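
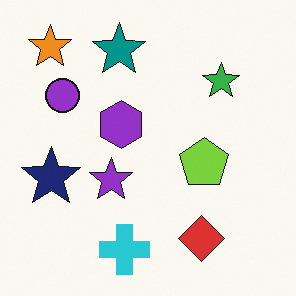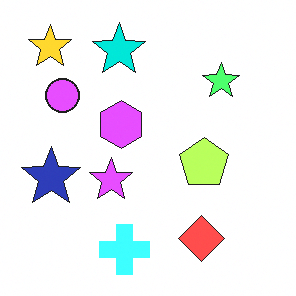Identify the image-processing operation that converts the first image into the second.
It was brightened a lot.

Every pixel — background and shapes alike — is uniformly brightened.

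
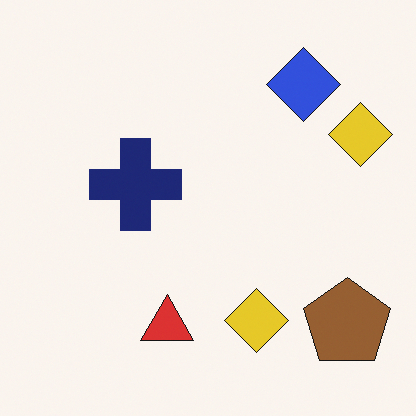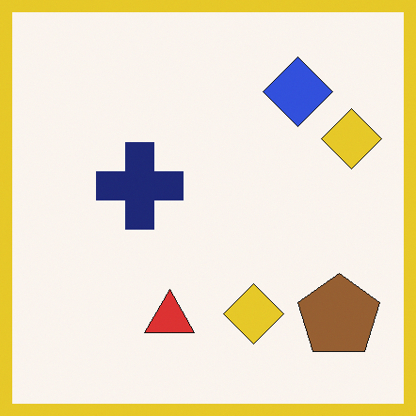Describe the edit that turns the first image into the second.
The transformation is: framed with a yellow border.

A solid yellow frame runs around the edge of the second image, with the content slightly shrunk inside it.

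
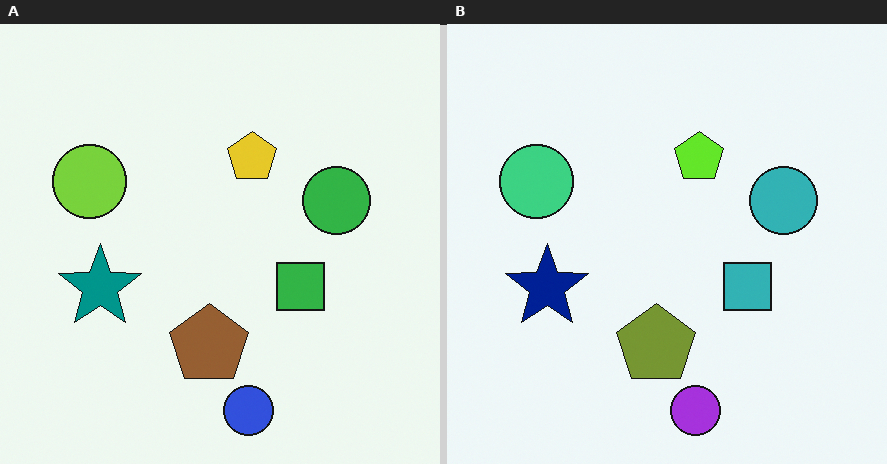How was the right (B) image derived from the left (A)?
The image was hue-shifted slightly.

Every shape's color has rotated by the same amount around the hue wheel — a uniform hue shift.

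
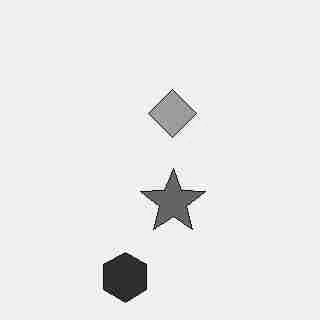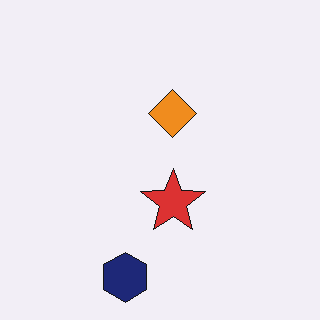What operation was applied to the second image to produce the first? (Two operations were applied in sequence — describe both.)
This is the original image degraded with heavy JPEG compression, then converted to grayscale.

Blocky 8×8 compression artifacts appear around shape edges and the flat background shows ringing — characteristic JPEG degradation. All color is removed — every shape is now a shade of grey.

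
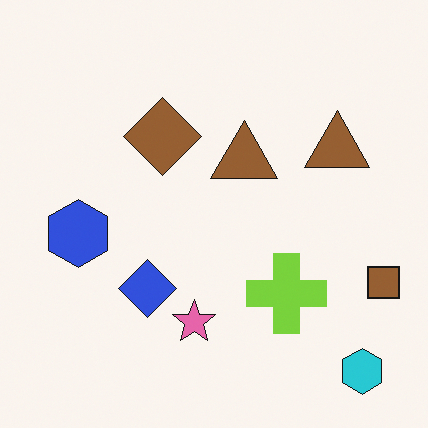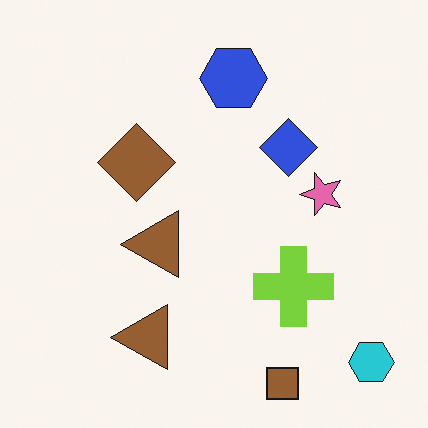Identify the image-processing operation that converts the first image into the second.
It was transposed (reflected across the top-left ↔ bottom-right diagonal).

Shapes have swapped their row and column positions — what was in the top-right is now in the bottom-left — a diagonal reflection.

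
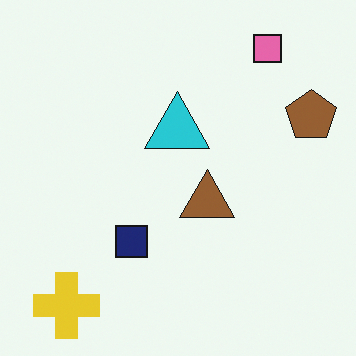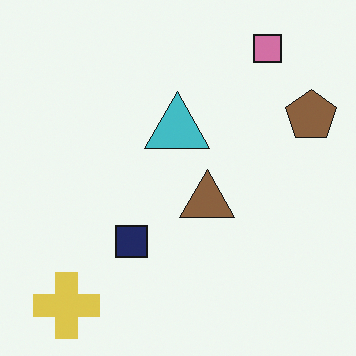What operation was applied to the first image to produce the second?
The second image is the first slightly desaturated.

All colors are more muted and greyish — a global saturation change.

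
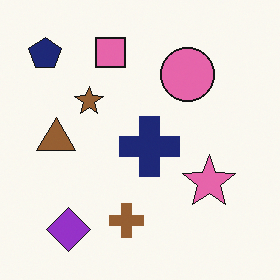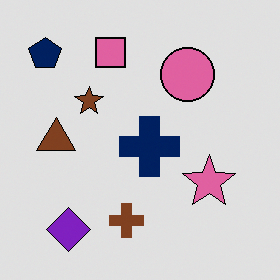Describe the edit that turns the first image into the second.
Posterized to a reduced palette.

Each flat color has snapped to a coarser quantized level — most visibly, the near-white background has dropped to a flat grey.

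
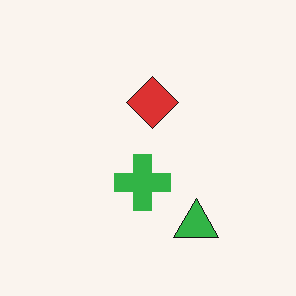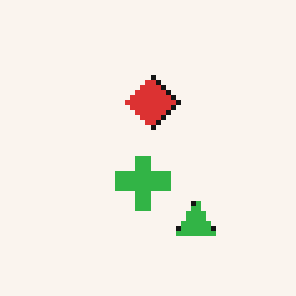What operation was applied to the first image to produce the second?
Lightly pixelated (a mild mosaic effect).

Shapes are reduced to large square blocks; fine edges and outlines are lost — a downscale-then-upscale (mosaic) effect.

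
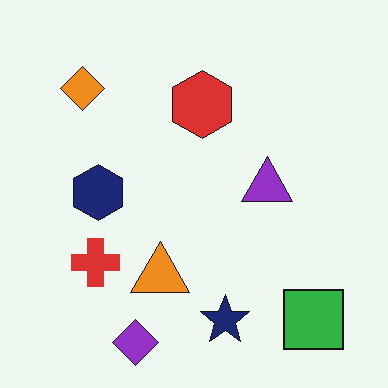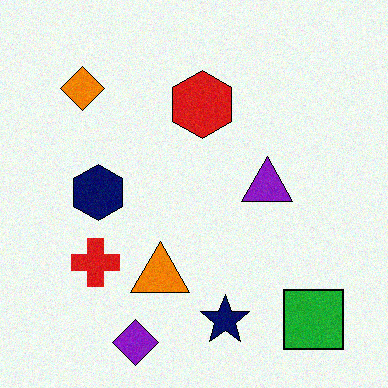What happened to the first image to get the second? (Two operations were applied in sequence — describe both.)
It was degraded with a light layer of grain, then given slightly increased contrast.

Random speckle covers the whole image, including the flat background. Tones are pushed away from mid-grey across the whole image — a global contrast change.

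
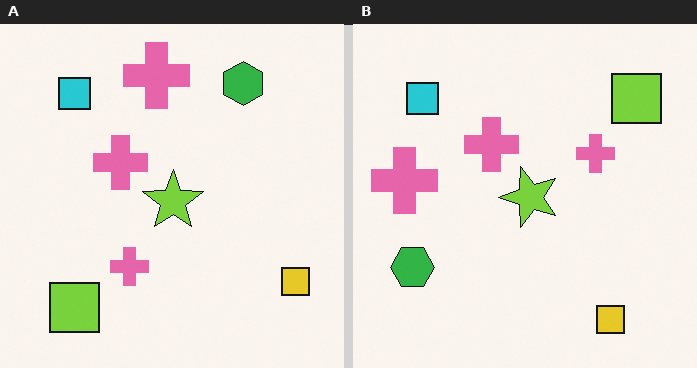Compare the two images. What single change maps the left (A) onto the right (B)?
The image was transposed (reflected across the top-left ↔ bottom-right diagonal).

Shapes have swapped their row and column positions — what was in the top-right is now in the bottom-left — a diagonal reflection.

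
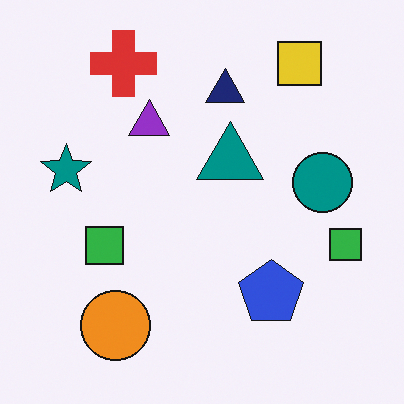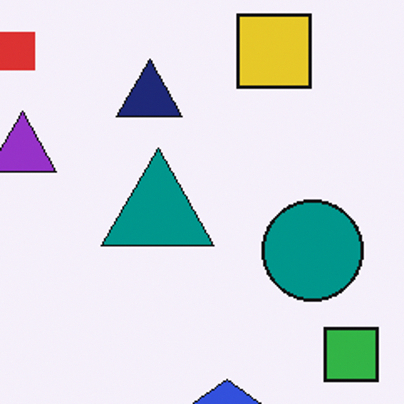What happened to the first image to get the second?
This is the original image cropped tightly and scaled back up.

The visible shapes are larger and the field of view is narrower; shapes near the original edges may be partly or wholly outside the frame — a crop-and-rescale.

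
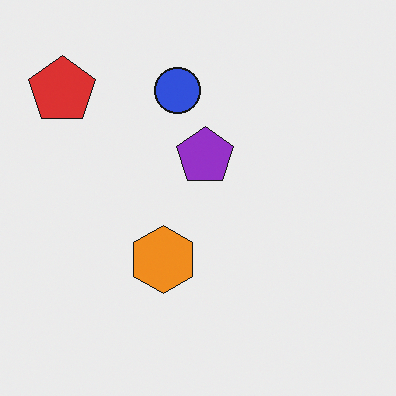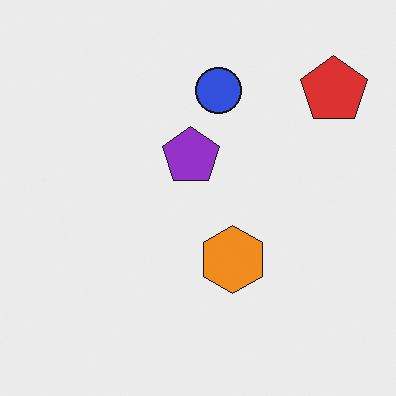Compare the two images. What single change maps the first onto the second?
The transformation is: flipped horizontally (left ↔ right).

The red pentagon is in the top-left of the first image and the top-right of the second — shapes on opposite sides of the vertical midline have swapped in a mirror flip.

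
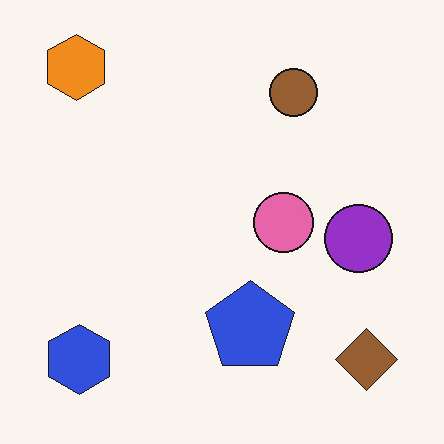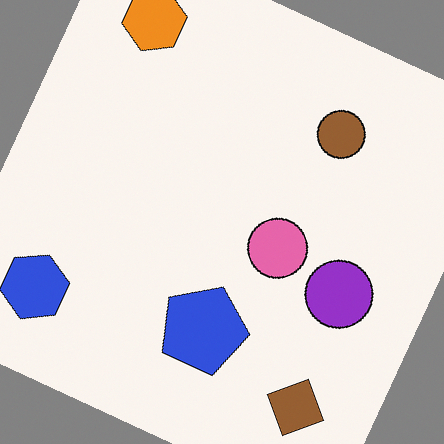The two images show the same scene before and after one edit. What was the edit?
The second image is the first rotated clockwise by a moderate amount.

Every shape is tilted by the same angle and the image corners show triangular fill wedges — a whole-image rotation by a non-right angle.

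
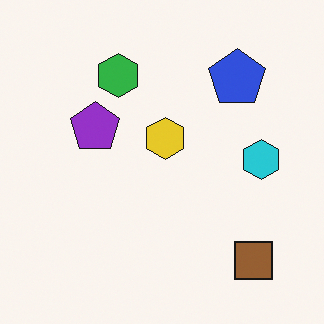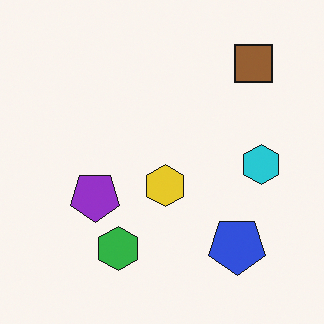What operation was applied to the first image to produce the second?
The transformation is: flipped vertically (top ↔ bottom).

The brown square is in the bottom-right of the first image and the top-right of the second — shapes on opposite sides of the horizontal midline have swapped in a mirror flip.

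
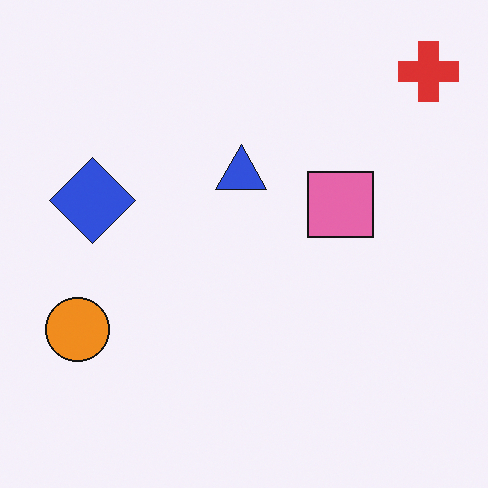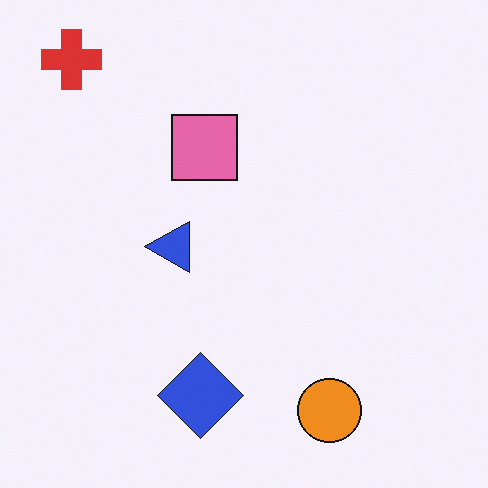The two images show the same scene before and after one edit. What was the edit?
The transformation is: rotated 90° counter-clockwise.

The red cross sits in the top-right of the first image and the top-left of the second — consistent with a whole-image 90° counter-clockwise rotation.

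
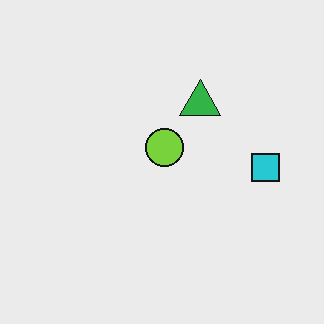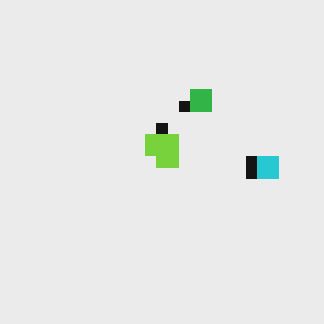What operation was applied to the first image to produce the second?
The transformation is: coarsely pixelated.

Shapes are reduced to large square blocks; fine edges and outlines are lost — a downscale-then-upscale (mosaic) effect.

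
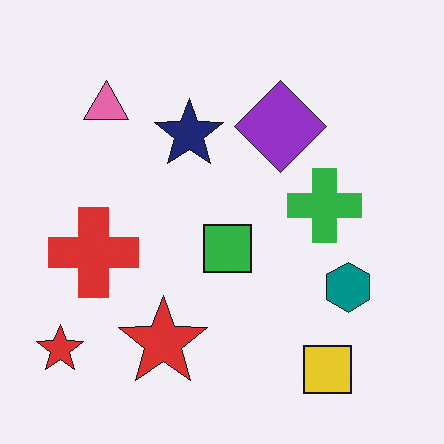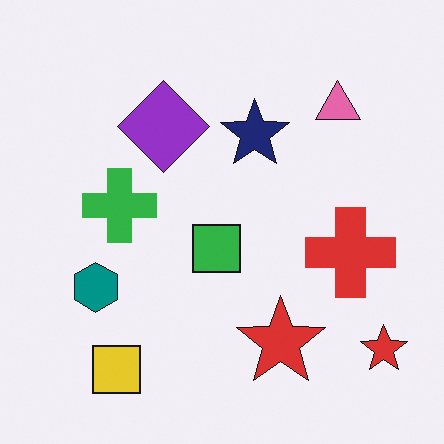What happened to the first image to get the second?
It was flipped horizontally (left ↔ right).

The red cross is in the left of the first image and the right of the second — shapes on opposite sides of the vertical midline have swapped in a mirror flip.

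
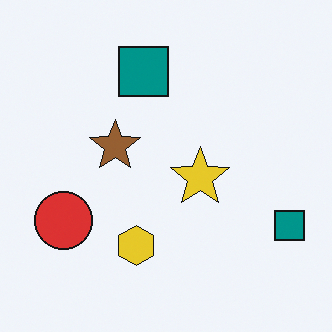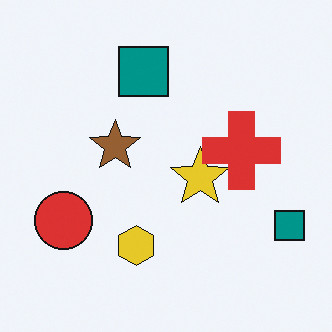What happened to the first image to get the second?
Overlaid with an additional red cross.

A red cross appears in the second image that is absent from the first.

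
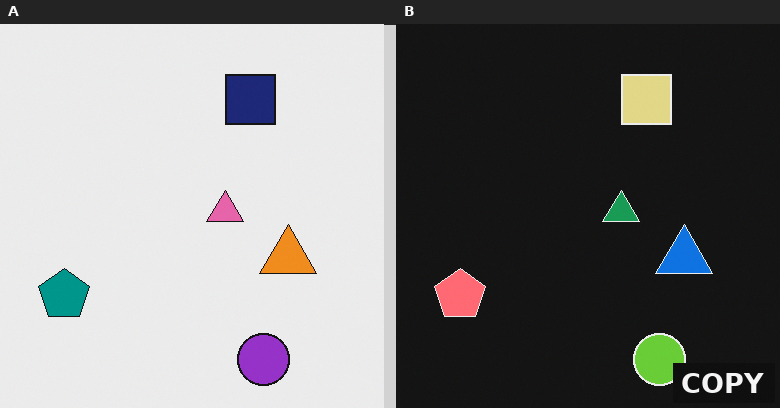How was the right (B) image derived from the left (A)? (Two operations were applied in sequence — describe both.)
Color-inverted (negative), then watermarked with the text "COPY" in the lower-right corner.

The light background has become dark and every shape's color is its complement — a photographic negative. A dark label reading "COPY" appears in the lower-right corner.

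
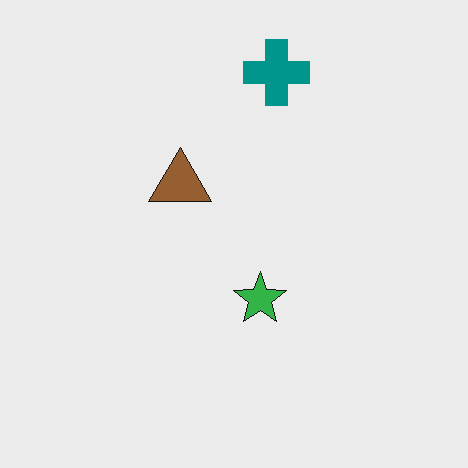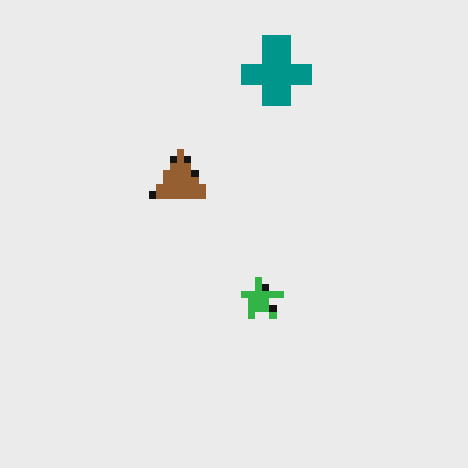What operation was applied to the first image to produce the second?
The image was pixelated into visible square blocks.

Shapes are reduced to large square blocks; fine edges and outlines are lost — a downscale-then-upscale (mosaic) effect.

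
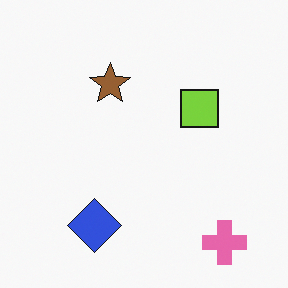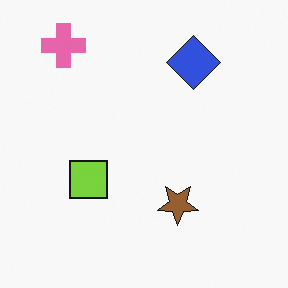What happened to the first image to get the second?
The transformation is: rotated 180°.

The pink cross sits in the bottom-right of the first image and the top-left of the second — consistent with a whole-image 180° rotation.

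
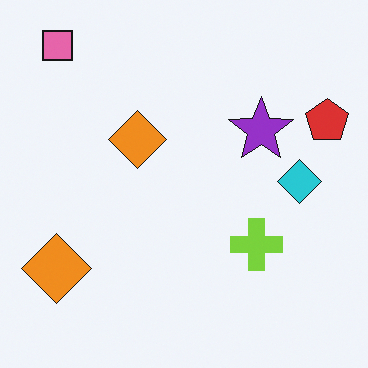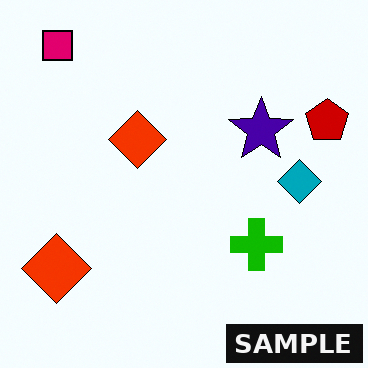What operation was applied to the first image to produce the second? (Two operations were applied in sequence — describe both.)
It was boosted in contrast, then watermarked with the text "SAMPLE" in the lower-right corner.

Tones are pushed away from mid-grey across the whole image — a global contrast change. A dark label reading "SAMPLE" appears in the lower-right corner.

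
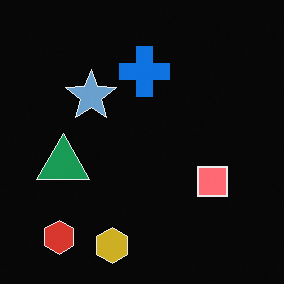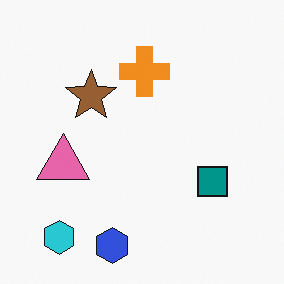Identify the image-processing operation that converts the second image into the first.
The first image is the second color-inverted (negative).

The light background has become dark and every shape's color is its complement — a photographic negative.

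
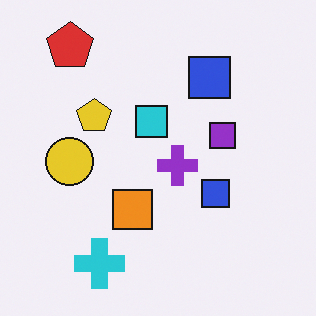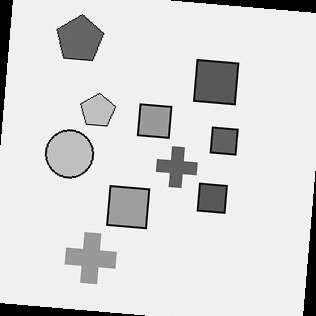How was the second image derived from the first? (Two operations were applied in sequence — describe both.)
The transformation is: rotated clockwise by a slight angle, then converted to grayscale.

Every shape is tilted by the same angle and the image corners show triangular fill wedges — a whole-image rotation by a non-right angle. All color is removed — every shape is now a shade of grey.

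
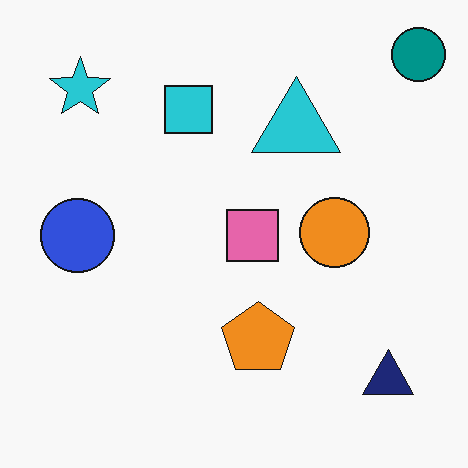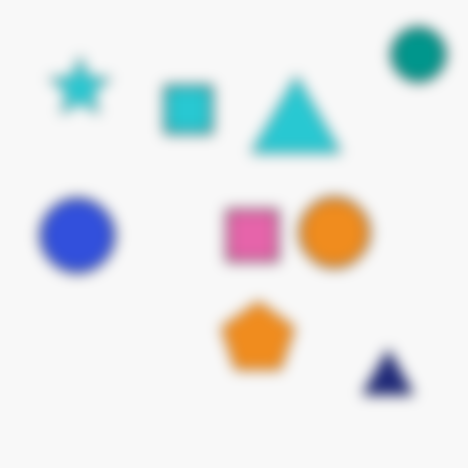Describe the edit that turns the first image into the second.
The second image is the first strongly gaussian-blurred.

Shape edges and outlines are uniformly softened across the whole image.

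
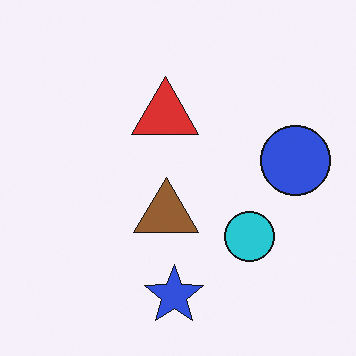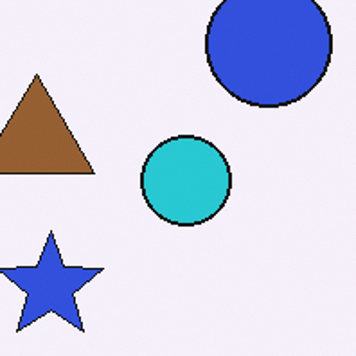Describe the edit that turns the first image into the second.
This is the original image cropped to a noticeably smaller region and rescaled.

The visible shapes are larger and the field of view is narrower; shapes near the original edges may be partly or wholly outside the frame — a crop-and-rescale.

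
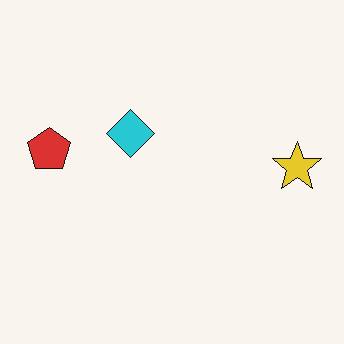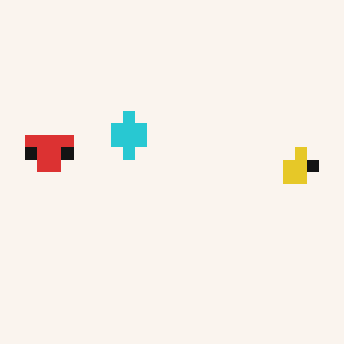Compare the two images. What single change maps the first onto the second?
The second image is the first coarsely pixelated.

Shapes are reduced to large square blocks; fine edges and outlines are lost — a downscale-then-upscale (mosaic) effect.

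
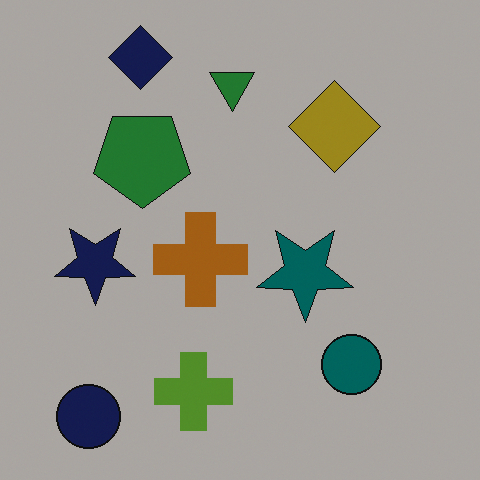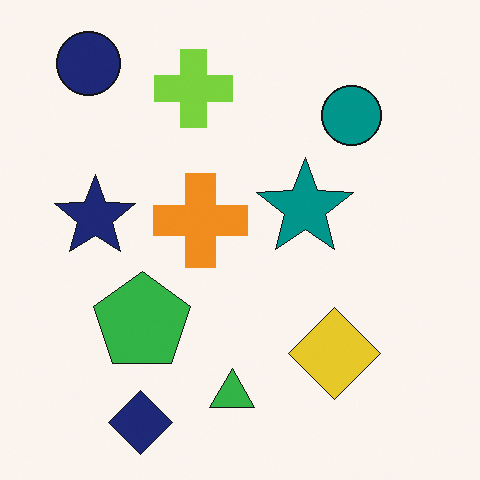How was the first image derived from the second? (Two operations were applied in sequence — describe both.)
It was flipped vertically (top ↔ bottom), then darkened a lot.

The navy diamond is in the bottom-left of the second image and the top-left of the first — shapes on opposite sides of the horizontal midline have swapped in a mirror flip. Every pixel — background and shapes alike — is uniformly darkened.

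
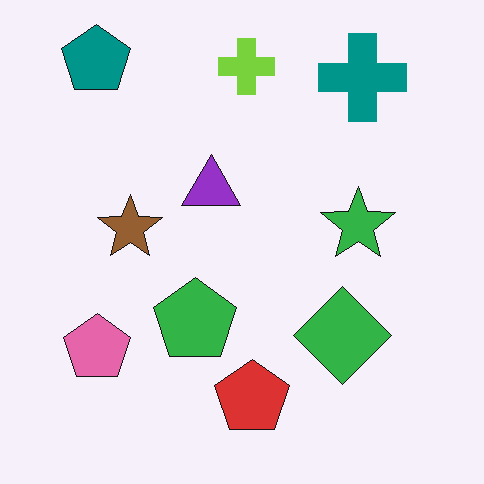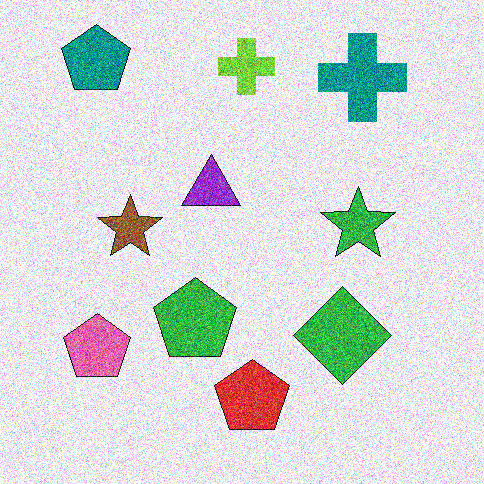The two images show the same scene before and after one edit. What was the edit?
The image was degraded with strong gaussian noise.

Random speckle covers the whole image, including the flat background.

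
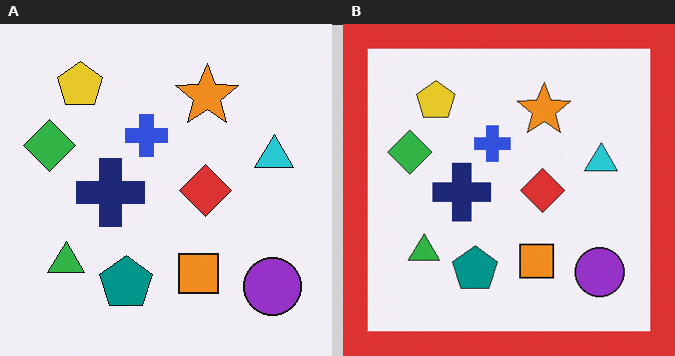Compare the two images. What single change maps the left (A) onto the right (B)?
The image was framed with a red border.

A solid red frame runs around the edge of the right (B) image, with the content slightly shrunk inside it.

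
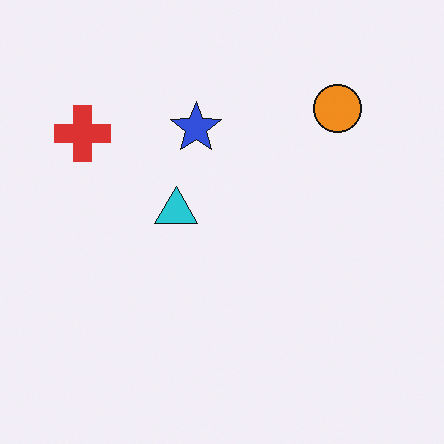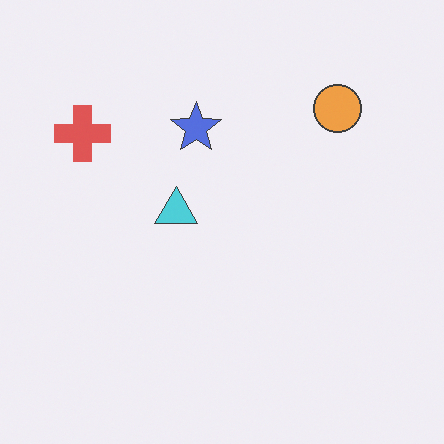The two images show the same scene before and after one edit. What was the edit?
Given slightly reduced contrast.

Tones are pushed toward mid-grey across the whole image — a global contrast change.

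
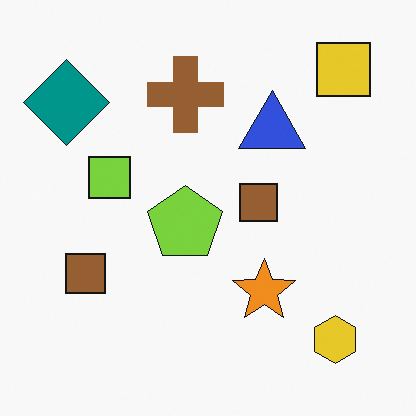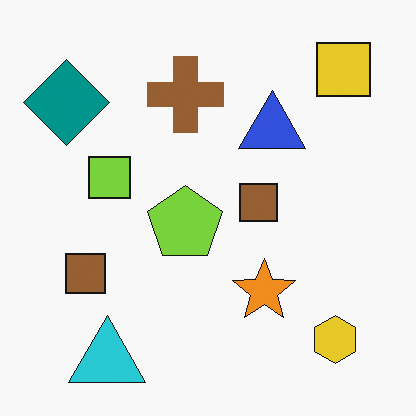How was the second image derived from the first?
The transformation is: overlaid with an additional cyan triangle.

A cyan triangle appears in the second image that is absent from the first.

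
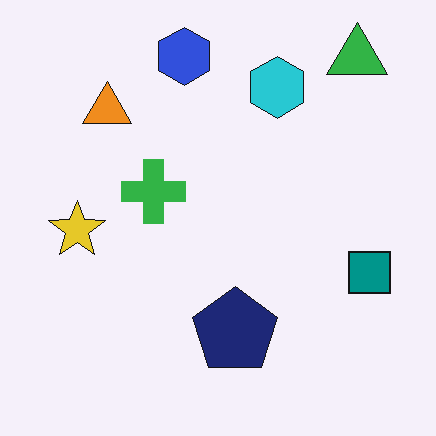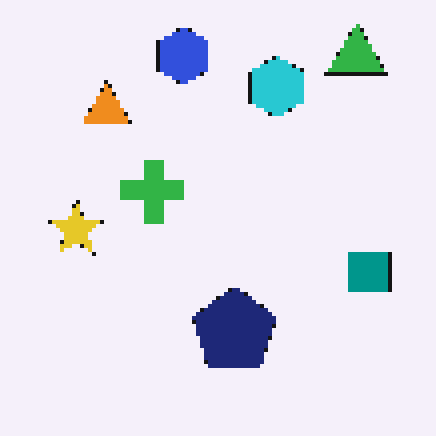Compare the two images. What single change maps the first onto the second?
The second image is the first mildly pixelated.

Shapes are reduced to large square blocks; fine edges and outlines are lost — a downscale-then-upscale (mosaic) effect.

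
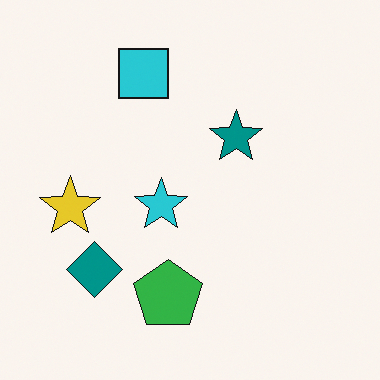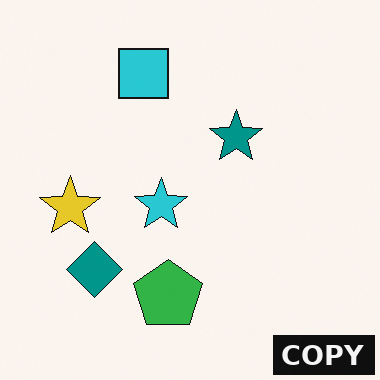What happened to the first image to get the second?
The second image is the first watermarked with the text "COPY" in the lower-right corner.

A dark label reading "COPY" appears in the lower-right corner.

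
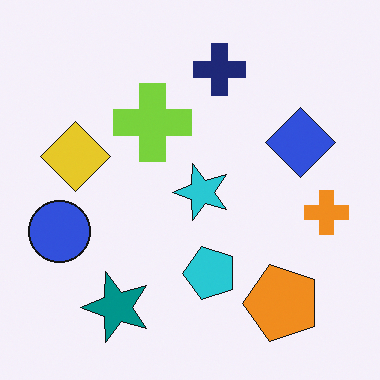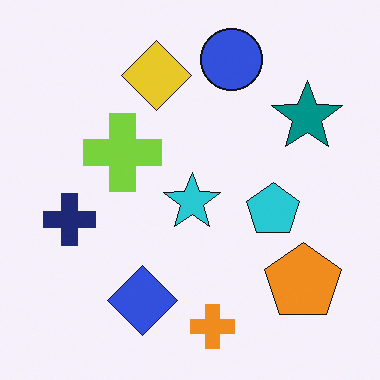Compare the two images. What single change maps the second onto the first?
It was transposed (reflected across the top-left ↔ bottom-right diagonal).

Shapes have swapped their row and column positions — what was in the top-right is now in the bottom-left — a diagonal reflection.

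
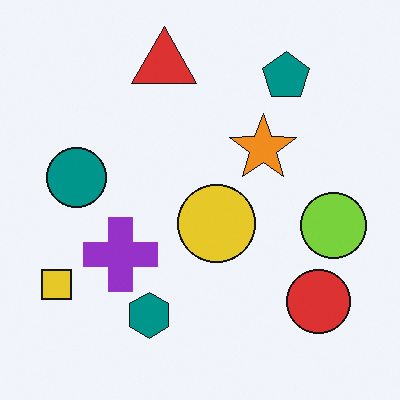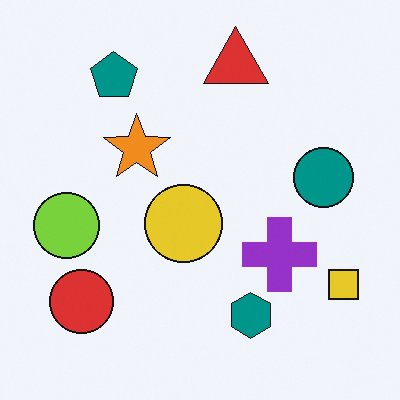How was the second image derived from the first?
This is the original image flipped horizontally (left ↔ right).

The yellow square is in the bottom-left of the first image and the bottom-right of the second — shapes on opposite sides of the vertical midline have swapped in a mirror flip.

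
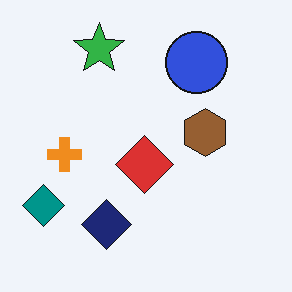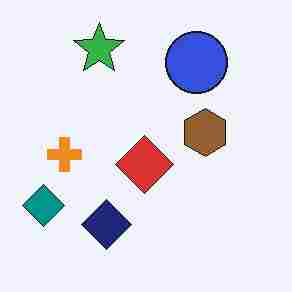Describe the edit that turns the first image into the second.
It was heavily JPEG-compressed with obvious blocking artifacts.

Blocky 8×8 compression artifacts appear around shape edges and the flat background shows ringing — characteristic JPEG degradation.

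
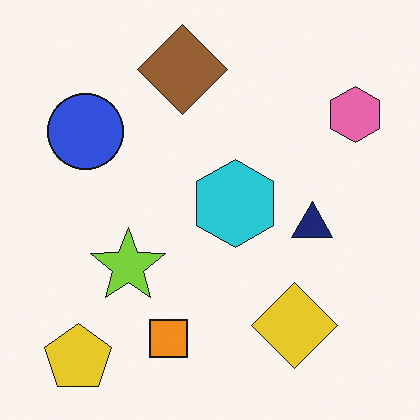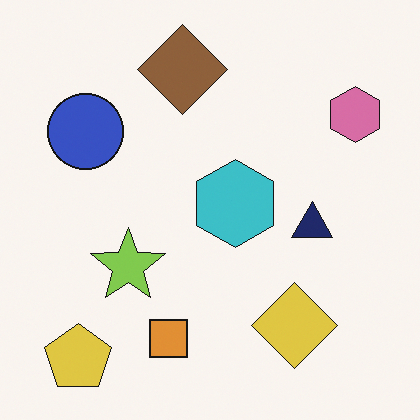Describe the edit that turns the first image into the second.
It was slightly desaturated.

All colors are more muted and greyish — a global saturation change.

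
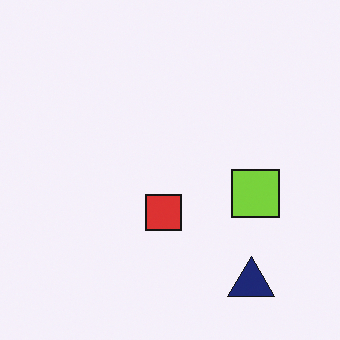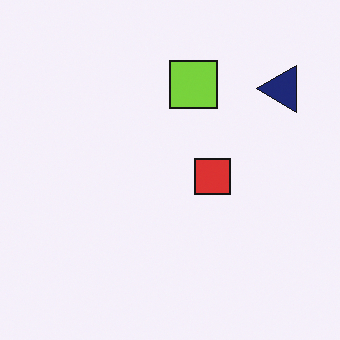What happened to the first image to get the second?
The image was rotated 90° counter-clockwise.

The navy triangle sits in the bottom-right of the first image and the top-right of the second — consistent with a whole-image 90° counter-clockwise rotation.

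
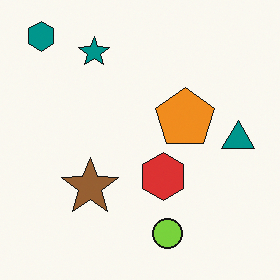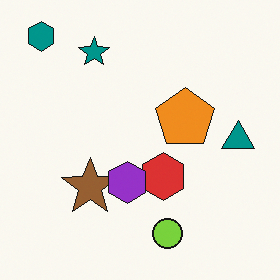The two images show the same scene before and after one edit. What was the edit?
The image was overlaid with an additional purple hexagon.

A purple hexagon appears in the second image that is absent from the first.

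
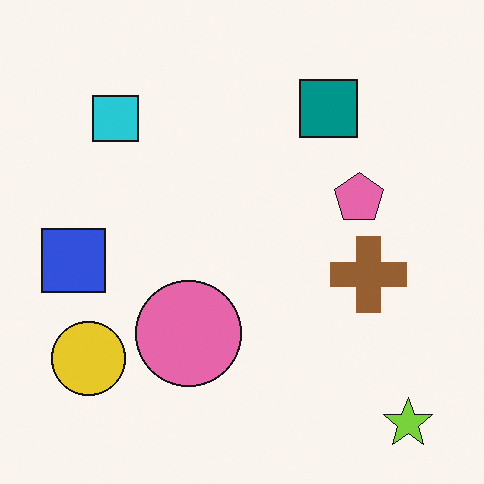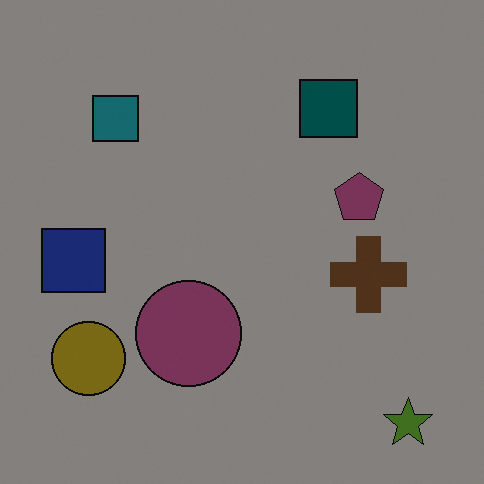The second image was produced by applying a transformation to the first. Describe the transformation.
Noticeably darkened.

Every pixel — background and shapes alike — is uniformly darkened.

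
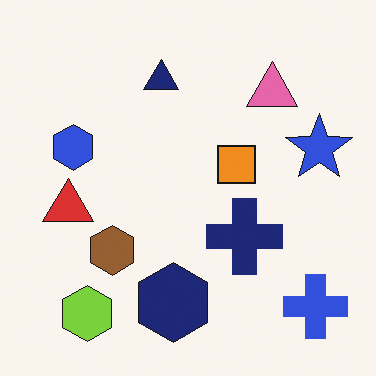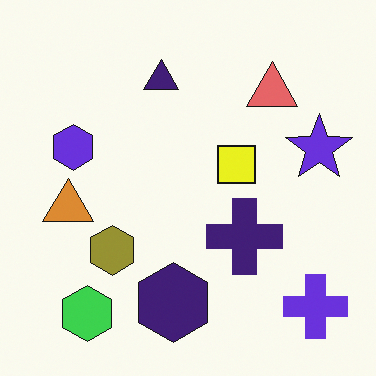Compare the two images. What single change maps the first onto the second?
This is the original image hue-shifted by a small amount.

Every shape's color has rotated by the same amount around the hue wheel — a uniform hue shift.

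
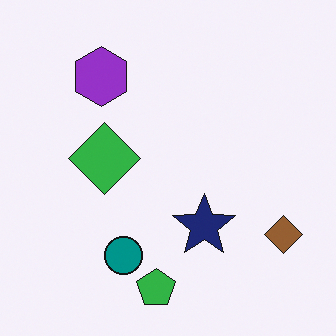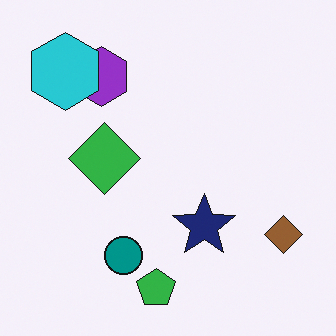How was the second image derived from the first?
It was overlaid with an additional cyan hexagon.

A cyan hexagon appears in the second image that is absent from the first.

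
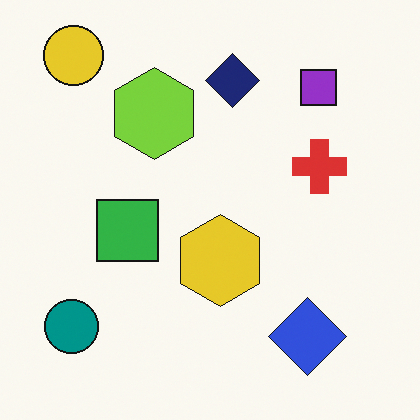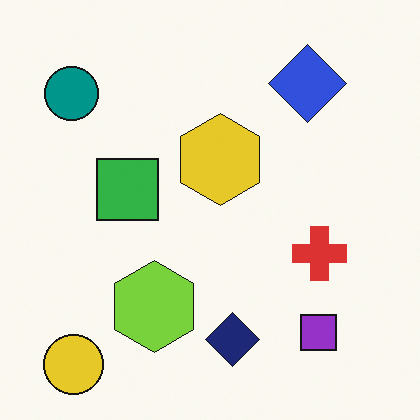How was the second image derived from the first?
This is the original image flipped vertically (top ↔ bottom).

The yellow circle is in the top-left of the first image and the bottom-left of the second — shapes on opposite sides of the horizontal midline have swapped in a mirror flip.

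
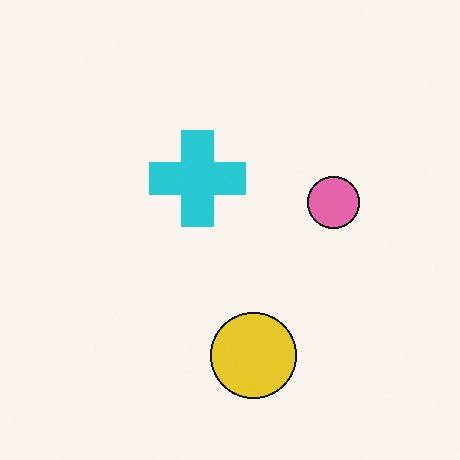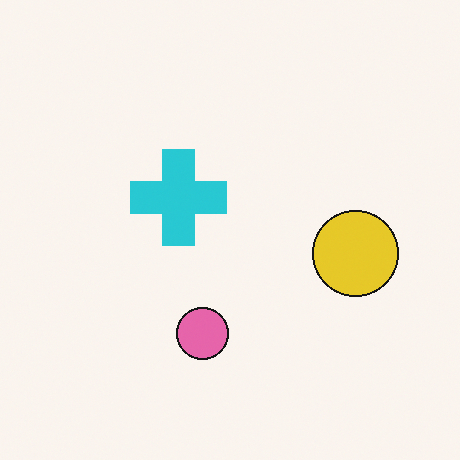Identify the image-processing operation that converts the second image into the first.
This is the original image transposed (reflected across the top-left ↔ bottom-right diagonal).

Shapes have swapped their row and column positions — what was in the top-right is now in the bottom-left — a diagonal reflection.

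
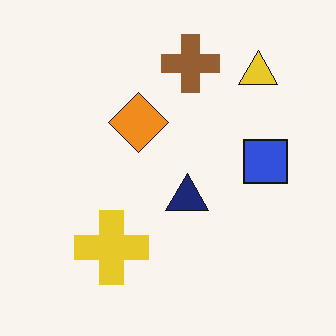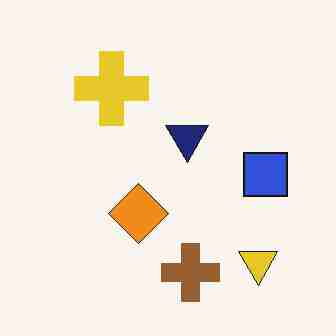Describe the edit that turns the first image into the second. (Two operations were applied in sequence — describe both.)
The second image is the first heavily JPEG-compressed with obvious blocking artifacts, then flipped vertically (top ↔ bottom).

Blocky 8×8 compression artifacts appear around shape edges and the flat background shows ringing — characteristic JPEG degradation. The brown cross is in the top of the first image and the bottom of the second — shapes on opposite sides of the horizontal midline have swapped in a mirror flip.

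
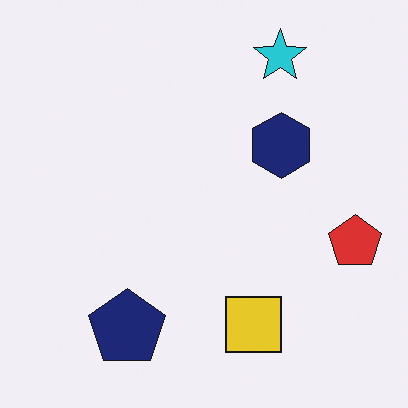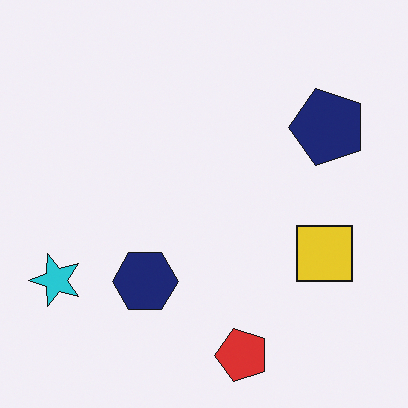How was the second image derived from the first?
This is the original image transposed (reflected across the top-left ↔ bottom-right diagonal).

Shapes have swapped their row and column positions — what was in the top-right is now in the bottom-left — a diagonal reflection.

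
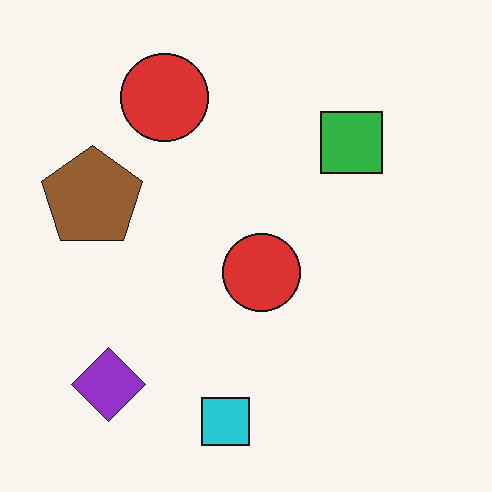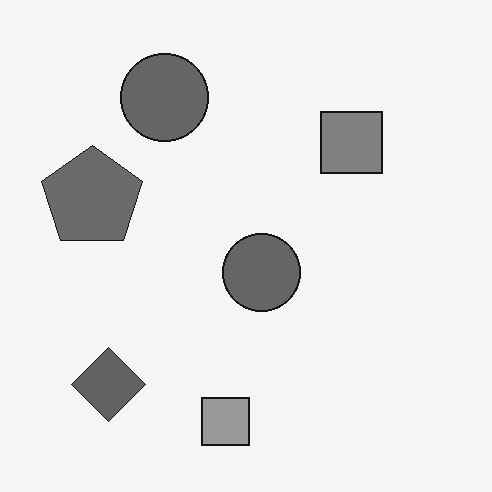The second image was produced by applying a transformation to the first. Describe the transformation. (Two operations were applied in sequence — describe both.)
The image was converted to grayscale, then given moderate JPEG compression.

All color is removed — every shape is now a shade of grey. Blocky 8×8 compression artifacts appear around shape edges and the flat background shows ringing — characteristic JPEG degradation.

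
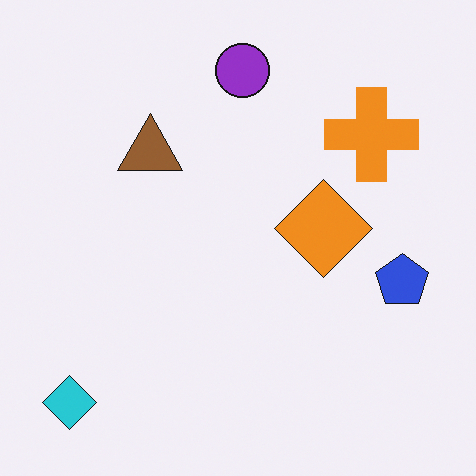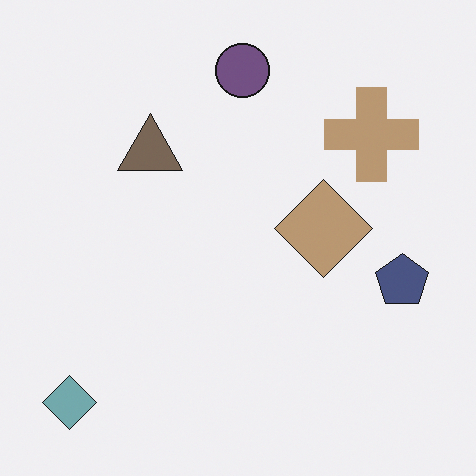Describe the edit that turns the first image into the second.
This is the original image made much more muted (saturation change).

All colors are more muted and greyish — a global saturation change.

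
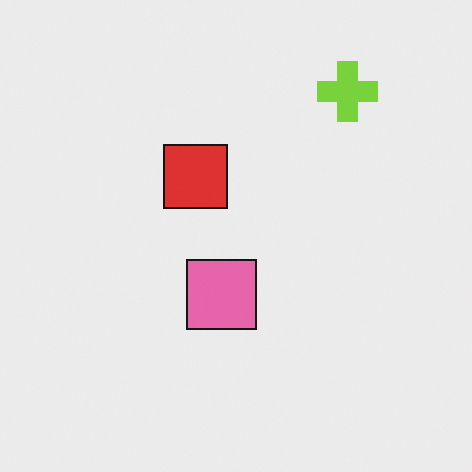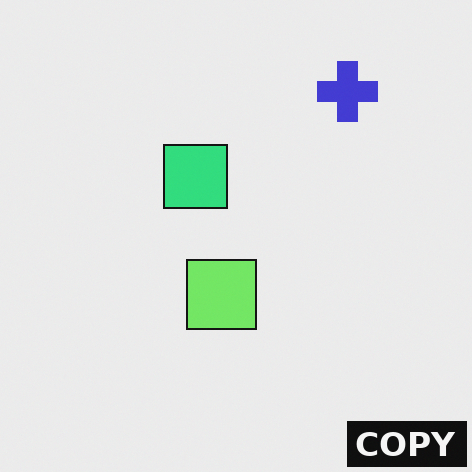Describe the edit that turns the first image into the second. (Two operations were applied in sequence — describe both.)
This is the original image hue-shifted noticeably, then watermarked with the text "COPY" in the lower-right corner.

Every shape's color has rotated by the same amount around the hue wheel — a uniform hue shift. A dark label reading "COPY" appears in the lower-right corner.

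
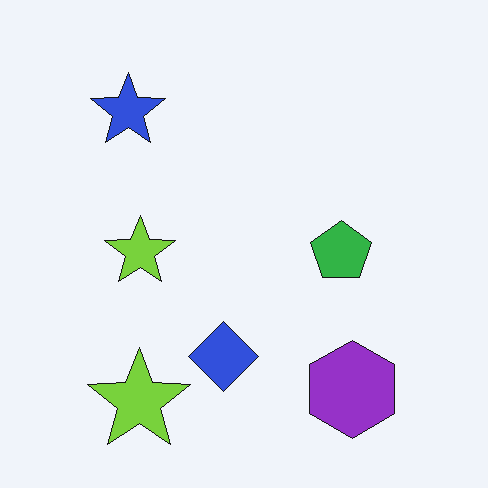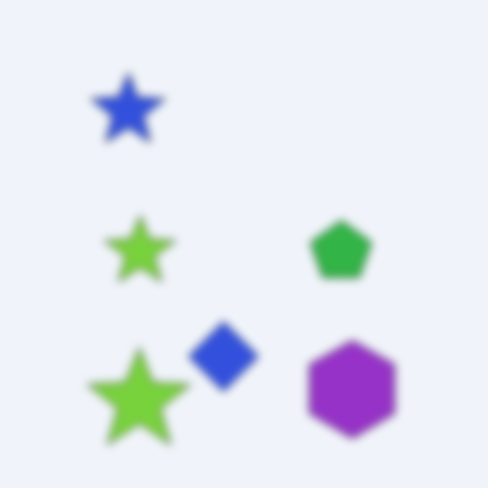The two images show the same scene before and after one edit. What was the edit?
The transformation is: noticeably gaussian-blurred.

Shape edges and outlines are uniformly softened across the whole image.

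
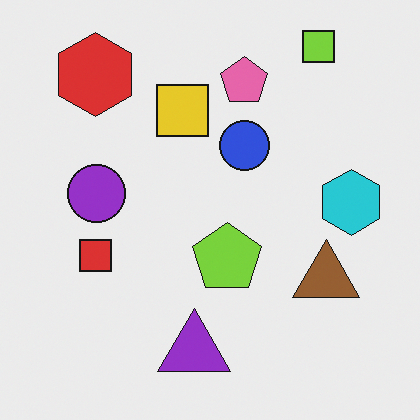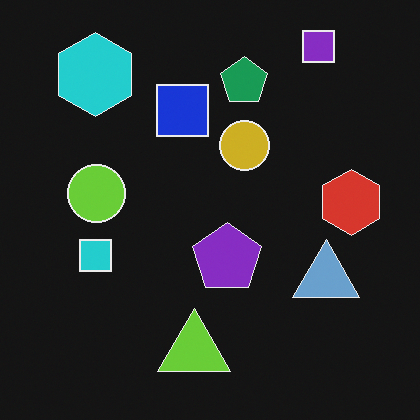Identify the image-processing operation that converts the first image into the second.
The second image is the first color-inverted (negative).

The light background has become dark and every shape's color is its complement — a photographic negative.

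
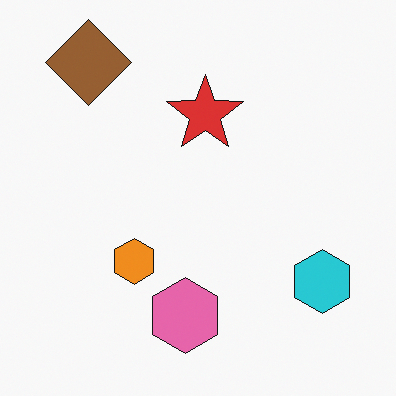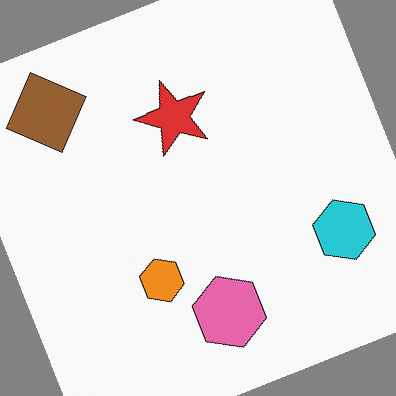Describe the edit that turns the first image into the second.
The transformation is: rotated counter-clockwise by a clearly visible amount.

Every shape is tilted by the same angle and the image corners show triangular fill wedges — a whole-image rotation by a non-right angle.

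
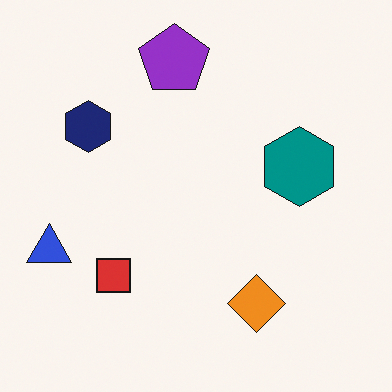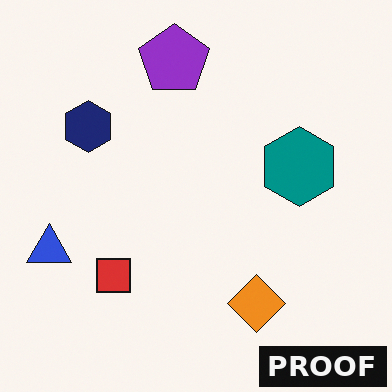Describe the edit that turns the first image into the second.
The transformation is: watermarked with the text "PROOF" in the lower-right corner.

A dark label reading "PROOF" appears in the lower-right corner.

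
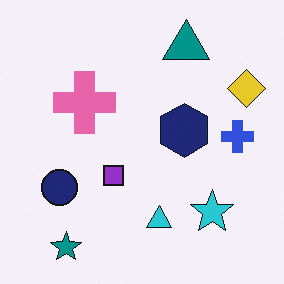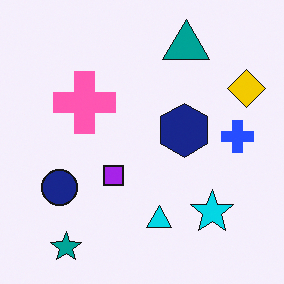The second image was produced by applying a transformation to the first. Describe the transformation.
The second image is the first slightly oversaturated.

All colors are more vivid — a global saturation change.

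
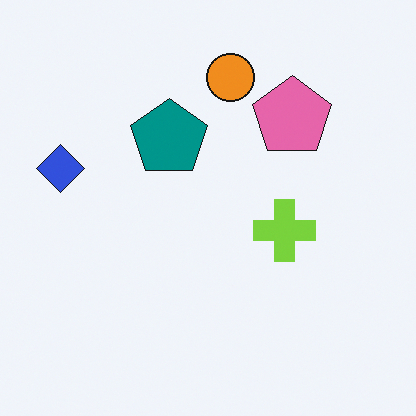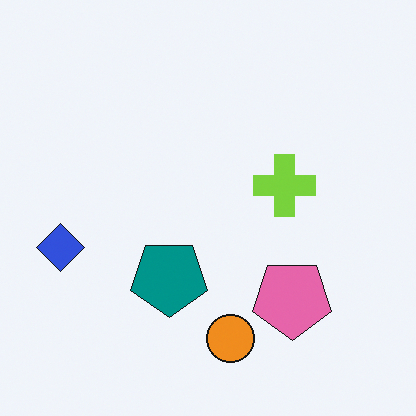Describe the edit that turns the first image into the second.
The transformation is: flipped vertically (top ↔ bottom).

The orange circle is in the top of the first image and the bottom of the second — shapes on opposite sides of the horizontal midline have swapped in a mirror flip.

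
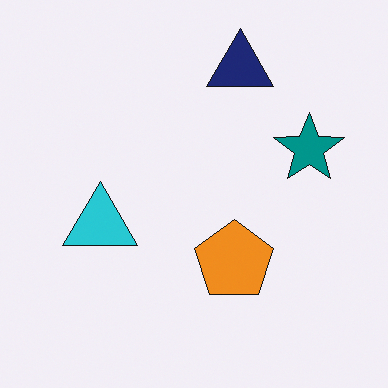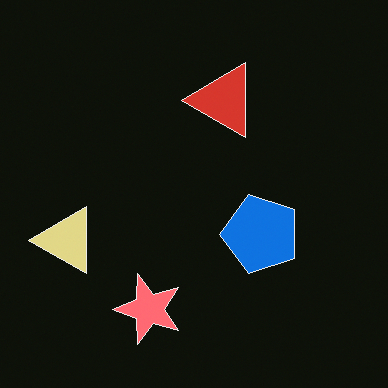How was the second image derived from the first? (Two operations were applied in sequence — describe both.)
The second image is the first color-inverted (negative), then transposed (reflected across the top-left ↔ bottom-right diagonal).

The light background has become dark and every shape's color is its complement — a photographic negative. Shapes have swapped their row and column positions — what was in the top-right is now in the bottom-left — a diagonal reflection.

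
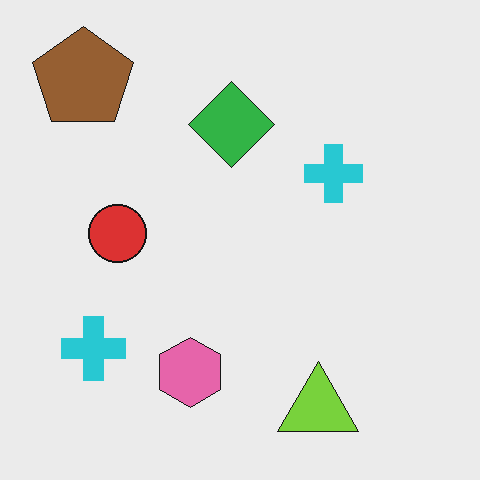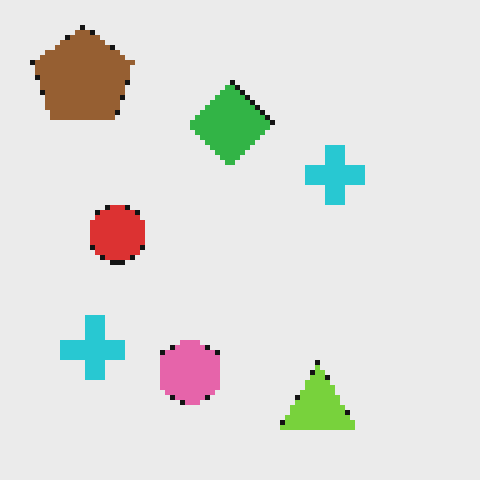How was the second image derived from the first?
The second image is the first mildly pixelated.

Shapes are reduced to large square blocks; fine edges and outlines are lost — a downscale-then-upscale (mosaic) effect.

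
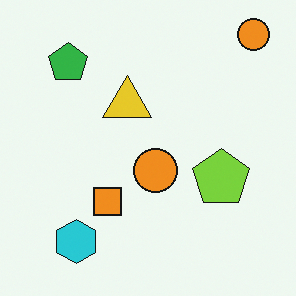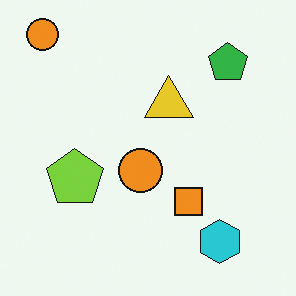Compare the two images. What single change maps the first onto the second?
Flipped horizontally (left ↔ right).

The green pentagon is in the top-left of the first image and the top-right of the second — shapes on opposite sides of the vertical midline have swapped in a mirror flip.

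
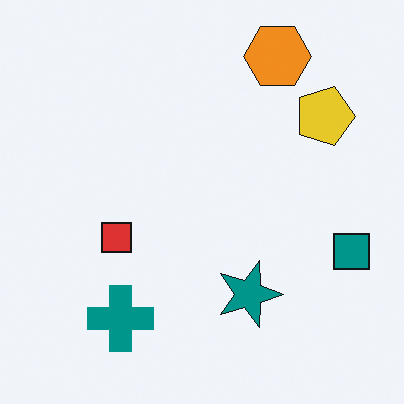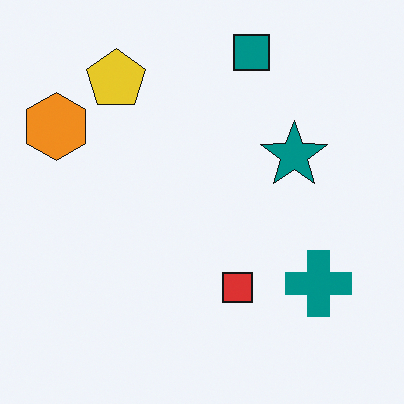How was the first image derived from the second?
It was rotated 90° clockwise.

The orange hexagon sits in the top-left of the second image and the top-right of the first — consistent with a whole-image 90° clockwise rotation.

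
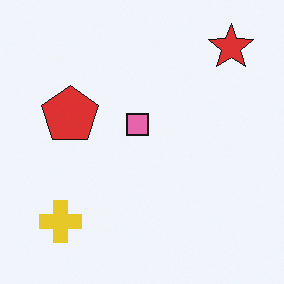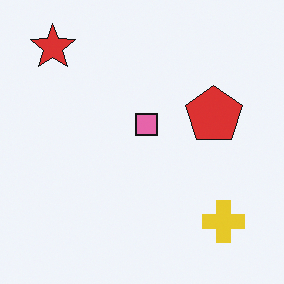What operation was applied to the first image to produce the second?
Flipped horizontally (left ↔ right).

The red star is in the top-right of the first image and the top-left of the second — shapes on opposite sides of the vertical midline have swapped in a mirror flip.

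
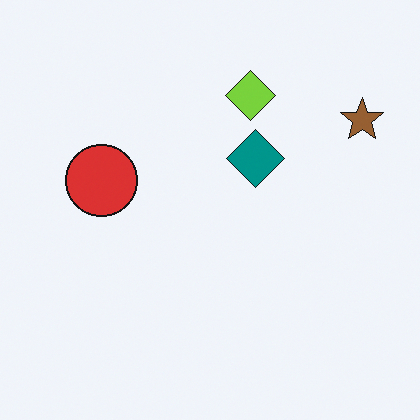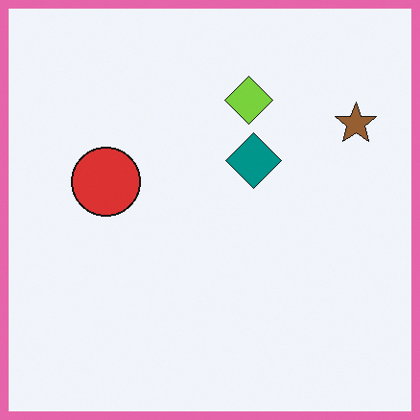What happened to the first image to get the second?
It was framed with a pink border.

A solid pink frame runs around the edge of the second image, with the content slightly shrunk inside it.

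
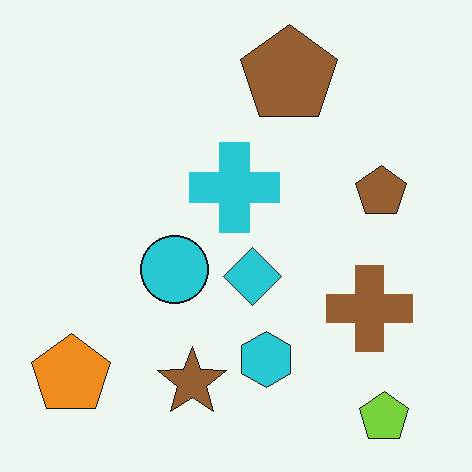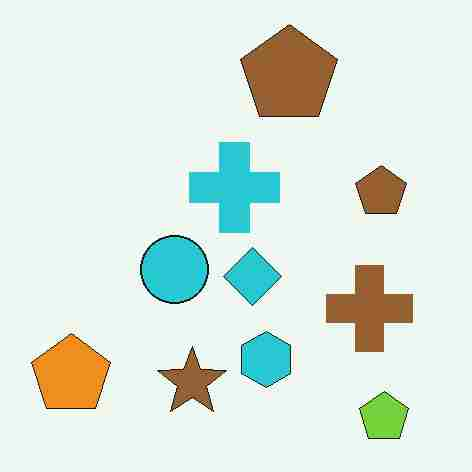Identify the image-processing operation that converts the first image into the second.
Heavily JPEG-compressed with obvious blocking artifacts.

Blocky 8×8 compression artifacts appear around shape edges and the flat background shows ringing — characteristic JPEG degradation.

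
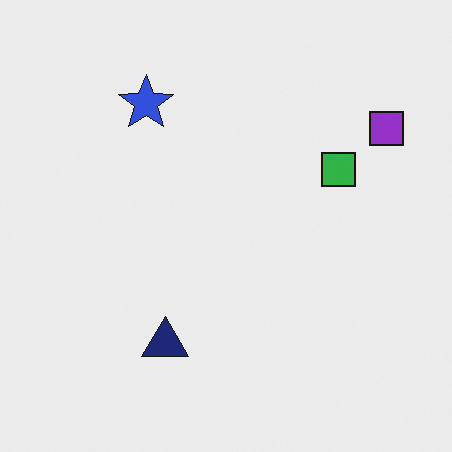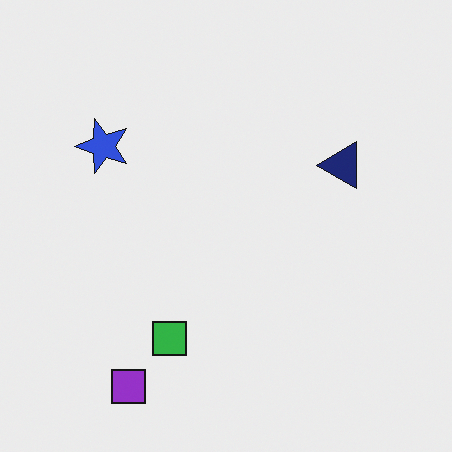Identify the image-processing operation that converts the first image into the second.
It was transposed (reflected across the top-left ↔ bottom-right diagonal).

Shapes have swapped their row and column positions — what was in the top-right is now in the bottom-left — a diagonal reflection.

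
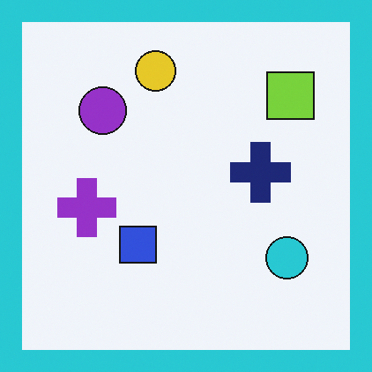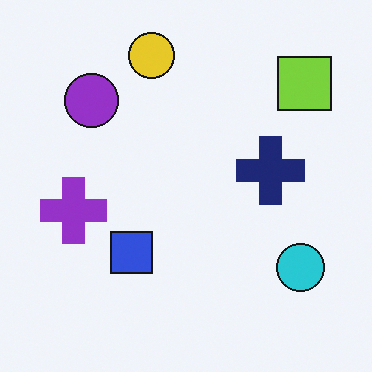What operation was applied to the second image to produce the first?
Framed with a cyan border.

A solid cyan frame runs around the edge of the first image, with the content slightly shrunk inside it.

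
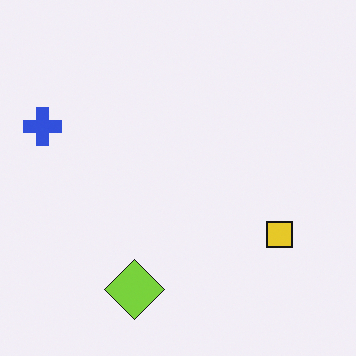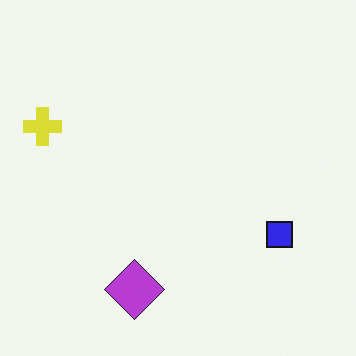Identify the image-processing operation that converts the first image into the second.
The second image is the first hue-shifted through roughly half the color wheel.

Every shape's color has rotated by the same amount around the hue wheel — a uniform hue shift.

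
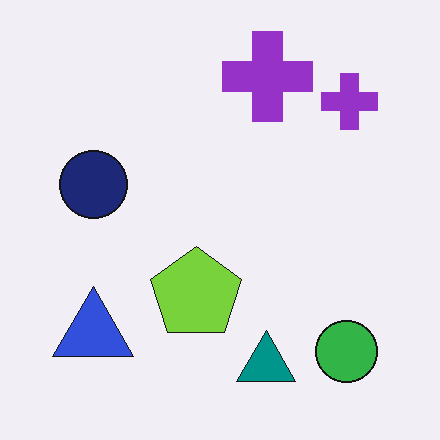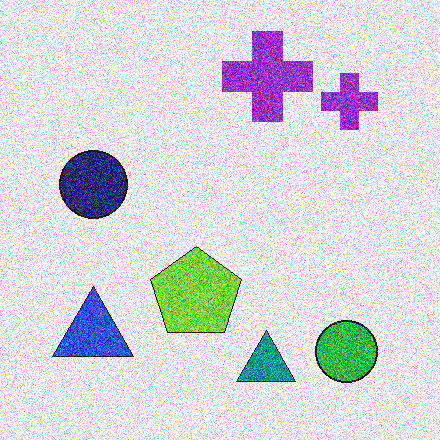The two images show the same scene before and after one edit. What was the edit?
This is the original image degraded with heavy additive noise.

Random speckle covers the whole image, including the flat background.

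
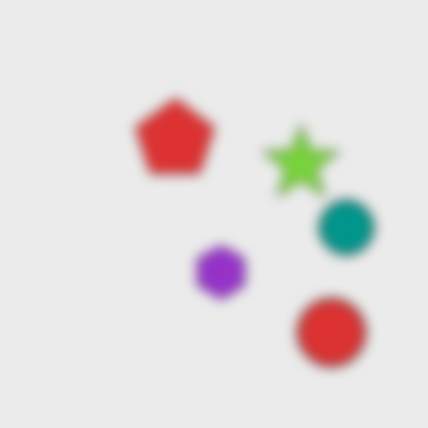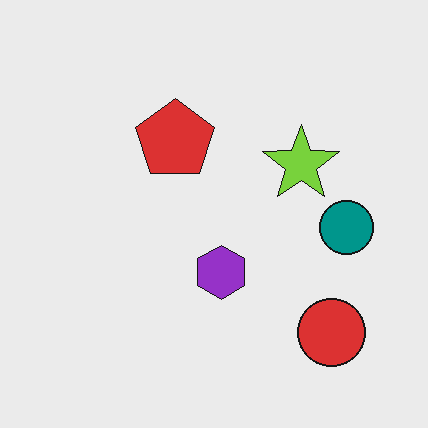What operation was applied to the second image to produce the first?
The transformation is: heavily blurred.

Shape edges and outlines are uniformly softened across the whole image.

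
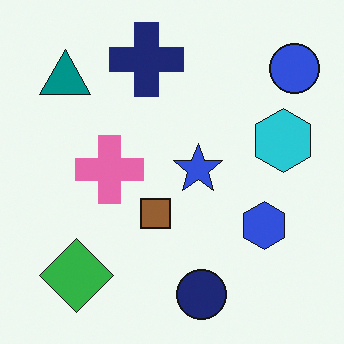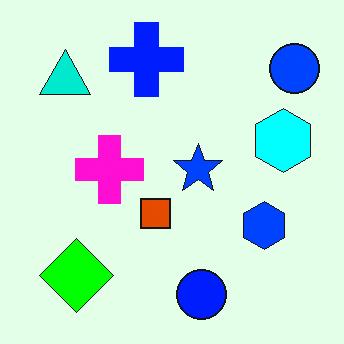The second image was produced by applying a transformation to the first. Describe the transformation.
The image was heavily oversaturated.

All colors are more vivid — a global saturation change.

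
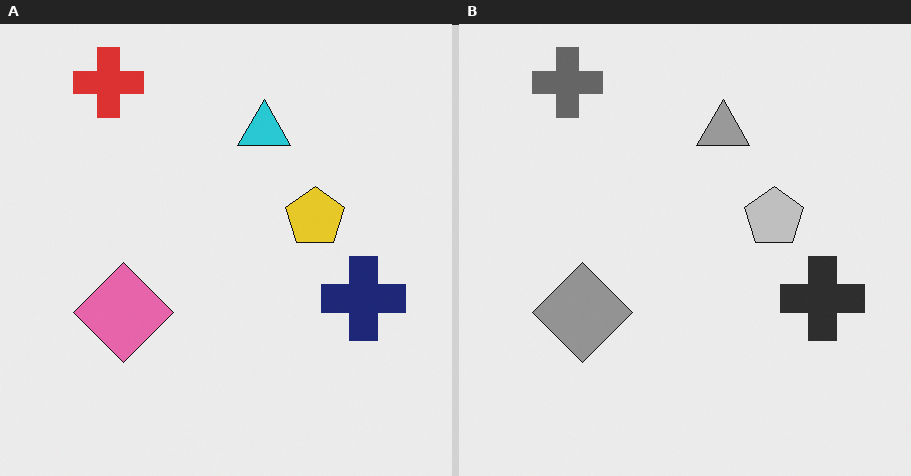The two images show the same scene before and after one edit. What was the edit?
This is the original image converted to grayscale.

All color is removed — every shape is now a shade of grey.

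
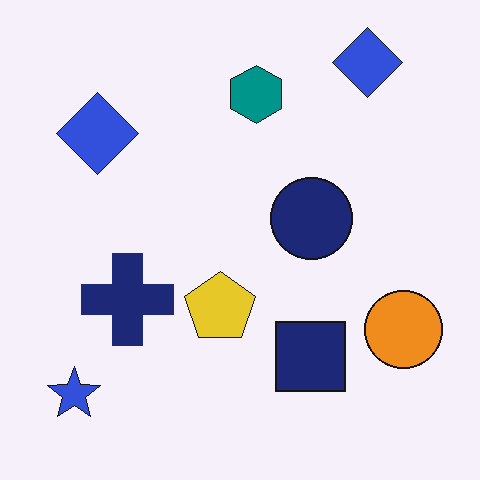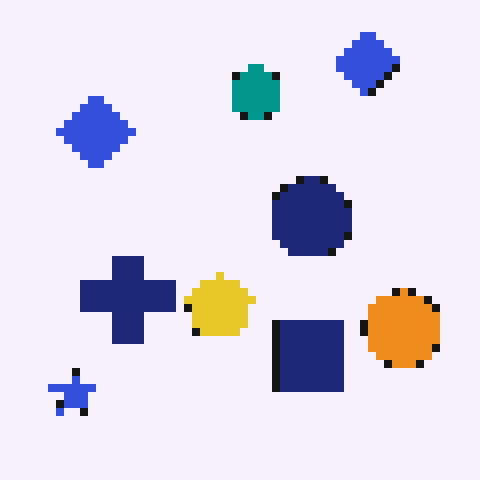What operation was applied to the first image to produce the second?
Moderately pixelated.

Shapes are reduced to large square blocks; fine edges and outlines are lost — a downscale-then-upscale (mosaic) effect.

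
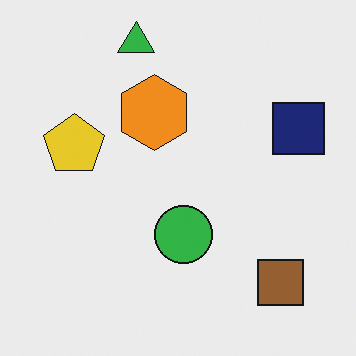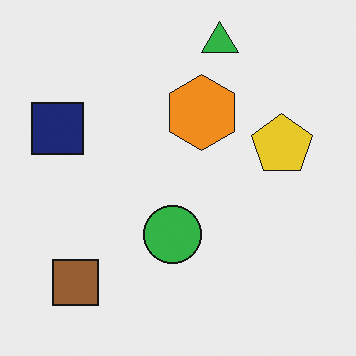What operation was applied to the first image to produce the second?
The second image is the first flipped horizontally (left ↔ right).

The navy square is in the right of the first image and the left of the second — shapes on opposite sides of the vertical midline have swapped in a mirror flip.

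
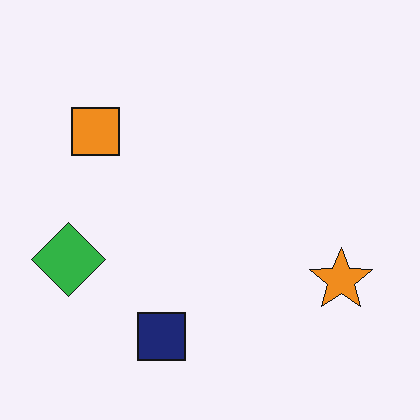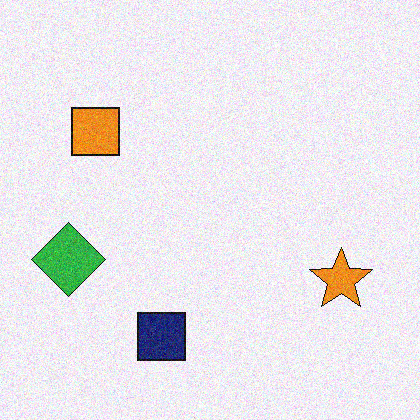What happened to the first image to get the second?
This is the original image degraded with visible gaussian noise.

Random speckle covers the whole image, including the flat background.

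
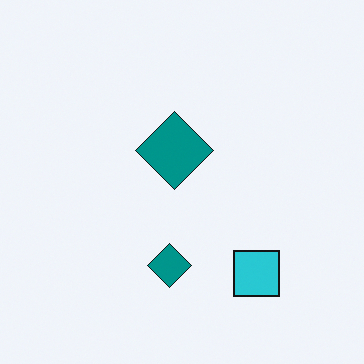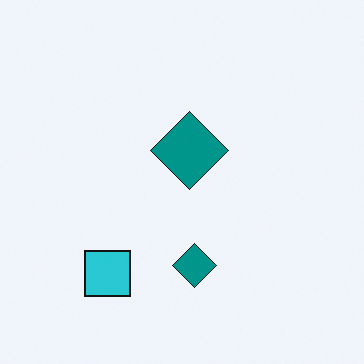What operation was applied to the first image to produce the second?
Flipped horizontally (left ↔ right).

The cyan square is in the bottom-right of the first image and the bottom-left of the second — shapes on opposite sides of the vertical midline have swapped in a mirror flip.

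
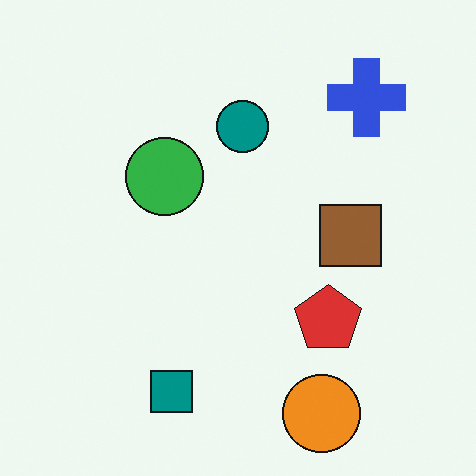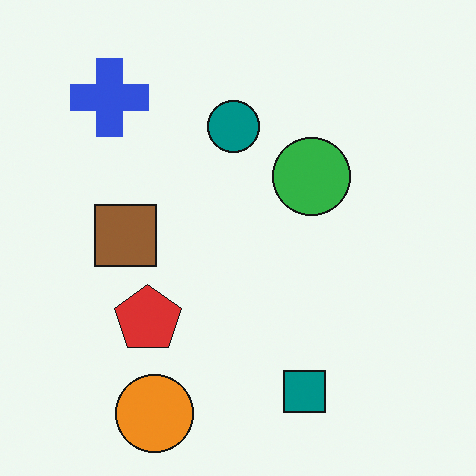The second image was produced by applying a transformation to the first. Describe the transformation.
Flipped horizontally (left ↔ right).

The blue cross is in the top-right of the first image and the top-left of the second — shapes on opposite sides of the vertical midline have swapped in a mirror flip.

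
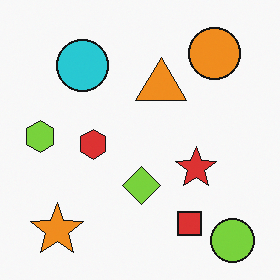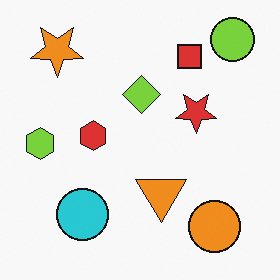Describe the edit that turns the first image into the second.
This is the original image flipped vertically (top ↔ bottom).

The lime circle is in the bottom-right of the first image and the top-right of the second — shapes on opposite sides of the horizontal midline have swapped in a mirror flip.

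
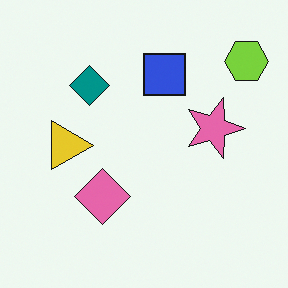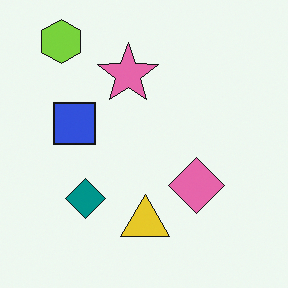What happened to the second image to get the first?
It was rotated 90° clockwise.

The lime hexagon sits in the top-left of the second image and the top-right of the first — consistent with a whole-image 90° clockwise rotation.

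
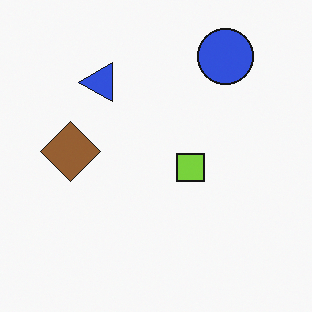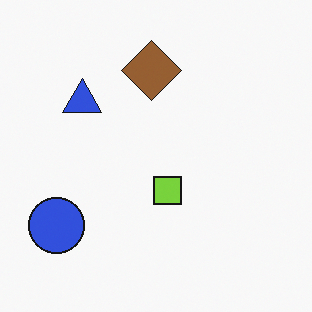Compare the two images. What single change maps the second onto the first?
This is the original image transposed (reflected across the top-left ↔ bottom-right diagonal).

Shapes have swapped their row and column positions — what was in the top-right is now in the bottom-left — a diagonal reflection.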